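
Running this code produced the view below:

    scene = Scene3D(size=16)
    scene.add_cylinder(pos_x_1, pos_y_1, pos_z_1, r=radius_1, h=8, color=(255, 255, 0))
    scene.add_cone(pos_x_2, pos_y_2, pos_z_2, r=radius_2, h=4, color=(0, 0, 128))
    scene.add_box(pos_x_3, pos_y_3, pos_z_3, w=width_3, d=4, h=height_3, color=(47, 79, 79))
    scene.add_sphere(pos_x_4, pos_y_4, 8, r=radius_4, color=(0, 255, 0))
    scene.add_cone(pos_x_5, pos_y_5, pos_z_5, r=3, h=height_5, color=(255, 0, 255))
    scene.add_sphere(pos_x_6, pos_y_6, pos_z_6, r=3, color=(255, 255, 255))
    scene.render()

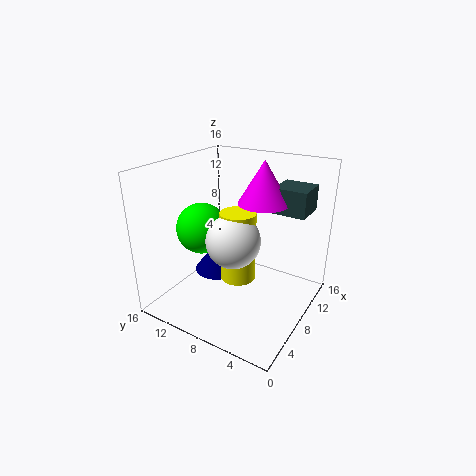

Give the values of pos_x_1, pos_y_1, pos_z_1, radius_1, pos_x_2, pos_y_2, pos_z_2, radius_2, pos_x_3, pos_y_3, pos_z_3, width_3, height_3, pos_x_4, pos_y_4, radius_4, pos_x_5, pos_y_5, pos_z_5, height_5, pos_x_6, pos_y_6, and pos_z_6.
pos_x_1 = 8; pos_y_1 = 8; pos_z_1 = 3; radius_1 = 2; pos_x_2 = 11; pos_y_2 = 13; pos_z_2 = 1; radius_2 = 3; pos_x_3 = 12; pos_y_3 = 2; pos_z_3 = 10; width_3 = 4; height_3 = 3; pos_x_4 = 8; pos_y_4 = 13; radius_4 = 3; pos_x_5 = 12; pos_y_5 = 7; pos_z_5 = 11; height_5 = 5; pos_x_6 = 7; pos_y_6 = 8; pos_z_6 = 8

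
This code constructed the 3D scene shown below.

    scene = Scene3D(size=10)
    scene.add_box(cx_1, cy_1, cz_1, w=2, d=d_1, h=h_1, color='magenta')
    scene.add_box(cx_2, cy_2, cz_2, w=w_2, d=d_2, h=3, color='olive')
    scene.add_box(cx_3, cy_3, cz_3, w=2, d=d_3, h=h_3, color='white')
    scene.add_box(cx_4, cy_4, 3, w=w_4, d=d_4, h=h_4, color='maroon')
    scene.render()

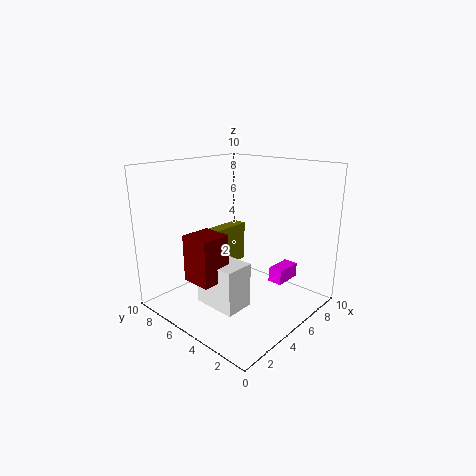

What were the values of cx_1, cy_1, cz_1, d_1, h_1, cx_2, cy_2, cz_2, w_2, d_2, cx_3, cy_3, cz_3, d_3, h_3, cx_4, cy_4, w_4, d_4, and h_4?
cx_1 = 6; cy_1 = 2; cz_1 = 2; d_1 = 1; h_1 = 1; cx_2 = 5; cy_2 = 7; cz_2 = 2; w_2 = 3; d_2 = 1; cx_3 = 2; cy_3 = 3; cz_3 = 1; d_3 = 3; h_3 = 3; cx_4 = 1; cy_4 = 4; w_4 = 2; d_4 = 2; h_4 = 3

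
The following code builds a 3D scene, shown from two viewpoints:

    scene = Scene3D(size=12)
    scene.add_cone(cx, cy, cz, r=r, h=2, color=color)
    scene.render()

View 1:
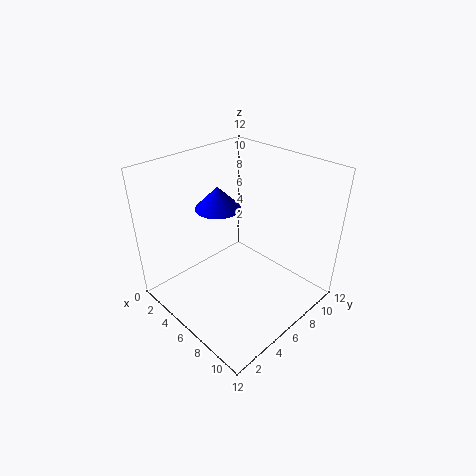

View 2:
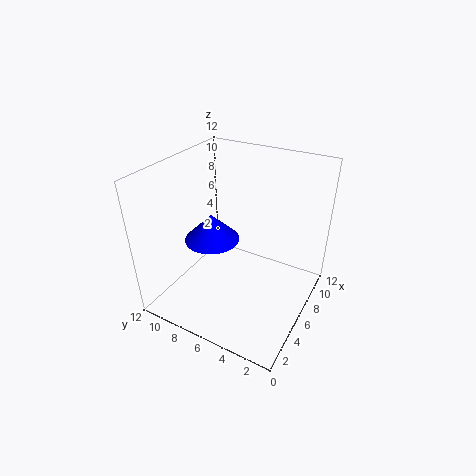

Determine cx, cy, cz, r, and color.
cx = 3, cy = 6.5, cz = 7.5, r = 2, color = 'blue'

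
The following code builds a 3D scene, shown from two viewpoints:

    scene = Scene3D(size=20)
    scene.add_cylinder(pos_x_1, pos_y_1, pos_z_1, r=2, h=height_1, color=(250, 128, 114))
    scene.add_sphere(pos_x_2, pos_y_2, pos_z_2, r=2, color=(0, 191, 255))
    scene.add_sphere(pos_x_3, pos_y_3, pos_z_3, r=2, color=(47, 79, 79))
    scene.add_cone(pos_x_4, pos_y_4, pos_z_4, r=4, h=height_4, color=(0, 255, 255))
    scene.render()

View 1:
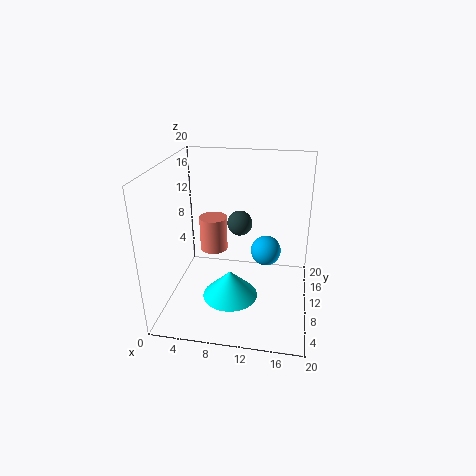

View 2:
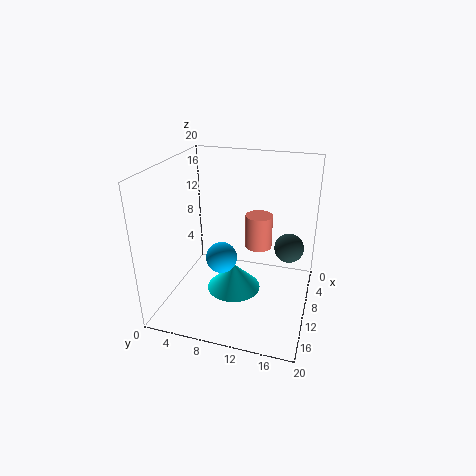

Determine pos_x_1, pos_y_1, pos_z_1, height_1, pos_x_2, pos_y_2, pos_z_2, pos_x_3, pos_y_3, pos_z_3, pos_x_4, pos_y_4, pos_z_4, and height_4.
pos_x_1 = 6
pos_y_1 = 12
pos_z_1 = 7
height_1 = 5
pos_x_2 = 14
pos_y_2 = 9
pos_z_2 = 9
pos_x_3 = 9
pos_y_3 = 17
pos_z_3 = 9
pos_x_4 = 9
pos_y_4 = 9
pos_z_4 = 1
height_4 = 4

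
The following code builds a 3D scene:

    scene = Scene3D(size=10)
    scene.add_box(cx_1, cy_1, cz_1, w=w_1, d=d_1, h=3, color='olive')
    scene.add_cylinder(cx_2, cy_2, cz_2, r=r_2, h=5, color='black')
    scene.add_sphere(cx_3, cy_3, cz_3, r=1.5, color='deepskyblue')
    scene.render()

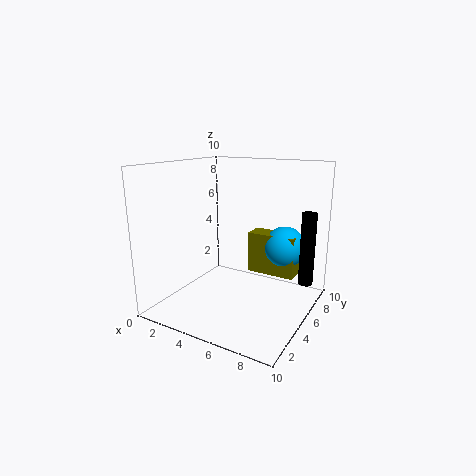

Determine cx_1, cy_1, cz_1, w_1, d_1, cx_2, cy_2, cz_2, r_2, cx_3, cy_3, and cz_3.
cx_1 = 5, cy_1 = 6.5, cz_1 = 2, w_1 = 3.5, d_1 = 1.5, cx_2 = 9.5, cy_2 = 6.5, cz_2 = 2, r_2 = 0.5, cx_3 = 7.5, cy_3 = 7.5, cz_3 = 4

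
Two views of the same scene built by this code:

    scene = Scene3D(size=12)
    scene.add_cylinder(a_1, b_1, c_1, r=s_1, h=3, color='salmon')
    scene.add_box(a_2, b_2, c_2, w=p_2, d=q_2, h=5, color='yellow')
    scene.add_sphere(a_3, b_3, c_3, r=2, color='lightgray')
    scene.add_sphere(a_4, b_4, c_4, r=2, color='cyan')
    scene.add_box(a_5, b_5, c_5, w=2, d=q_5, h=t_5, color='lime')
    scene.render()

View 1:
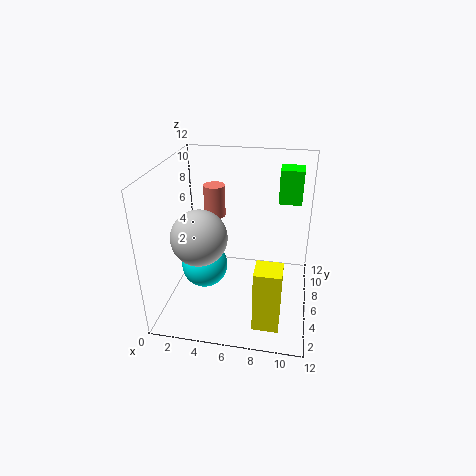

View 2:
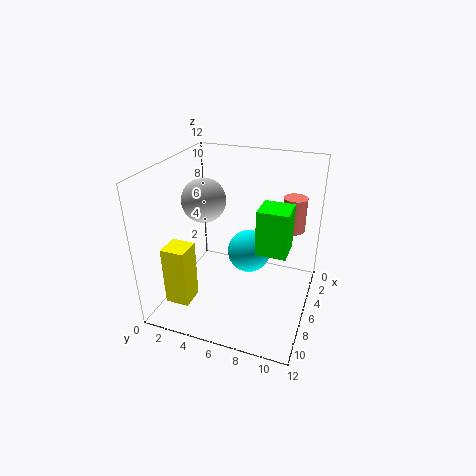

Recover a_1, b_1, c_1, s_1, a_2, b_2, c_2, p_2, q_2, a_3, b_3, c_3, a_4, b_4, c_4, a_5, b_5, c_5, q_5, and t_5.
a_1 = 3; b_1 = 10; c_1 = 6; s_1 = 1; a_2 = 8; b_2 = 1; c_2 = 1; p_2 = 2; q_2 = 2; a_3 = 4; b_3 = 2; c_3 = 8; a_4 = 3; b_4 = 6; c_4 = 3; a_5 = 9; b_5 = 9; c_5 = 8; q_5 = 2; t_5 = 3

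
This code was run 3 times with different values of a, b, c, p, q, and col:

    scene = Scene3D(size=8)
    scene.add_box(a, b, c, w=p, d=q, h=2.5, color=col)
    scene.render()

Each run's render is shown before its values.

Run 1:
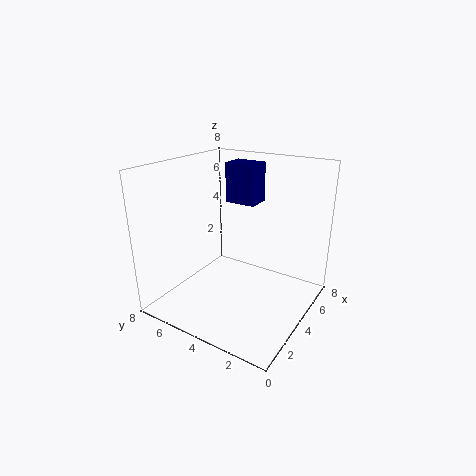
a = 6.5; b = 4.5; c = 5; p = 1.5; q = 2; col = 'navy'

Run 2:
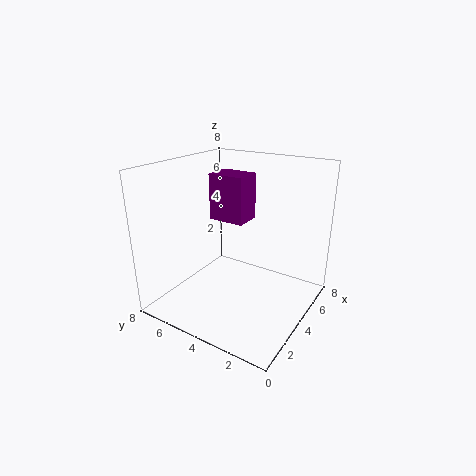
a = 3.5; b = 3.5; c = 5; p = 1.5; q = 2; col = 'purple'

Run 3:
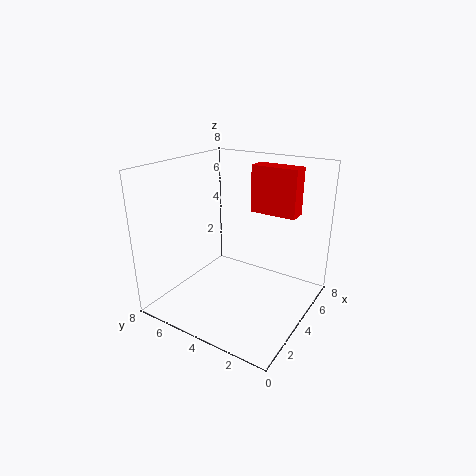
a = 4.5; b = 1; c = 5.5; p = 1; q = 2.5; col = 'red'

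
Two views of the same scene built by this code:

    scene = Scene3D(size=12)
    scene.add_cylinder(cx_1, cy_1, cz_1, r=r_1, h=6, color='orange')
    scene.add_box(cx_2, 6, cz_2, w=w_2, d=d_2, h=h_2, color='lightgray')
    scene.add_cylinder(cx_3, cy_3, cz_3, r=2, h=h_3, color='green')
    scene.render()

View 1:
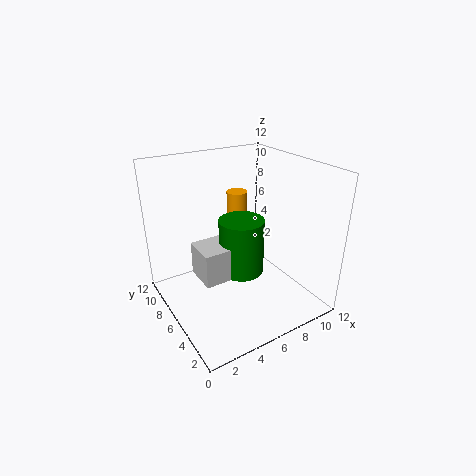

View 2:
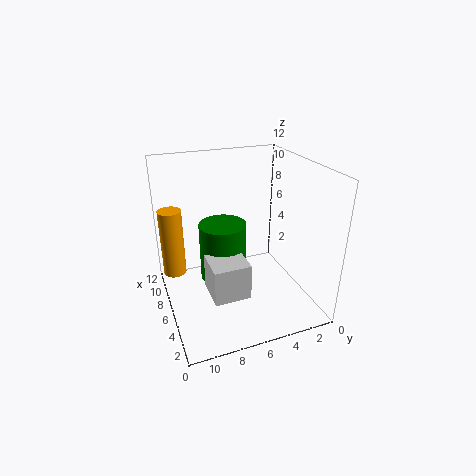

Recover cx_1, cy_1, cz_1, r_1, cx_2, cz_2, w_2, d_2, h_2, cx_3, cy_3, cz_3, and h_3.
cx_1 = 9
cy_1 = 11
cz_1 = 2
r_1 = 1
cx_2 = 3
cz_2 = 2
w_2 = 3
d_2 = 3
h_2 = 3
cx_3 = 7
cy_3 = 7
cz_3 = 2
h_3 = 5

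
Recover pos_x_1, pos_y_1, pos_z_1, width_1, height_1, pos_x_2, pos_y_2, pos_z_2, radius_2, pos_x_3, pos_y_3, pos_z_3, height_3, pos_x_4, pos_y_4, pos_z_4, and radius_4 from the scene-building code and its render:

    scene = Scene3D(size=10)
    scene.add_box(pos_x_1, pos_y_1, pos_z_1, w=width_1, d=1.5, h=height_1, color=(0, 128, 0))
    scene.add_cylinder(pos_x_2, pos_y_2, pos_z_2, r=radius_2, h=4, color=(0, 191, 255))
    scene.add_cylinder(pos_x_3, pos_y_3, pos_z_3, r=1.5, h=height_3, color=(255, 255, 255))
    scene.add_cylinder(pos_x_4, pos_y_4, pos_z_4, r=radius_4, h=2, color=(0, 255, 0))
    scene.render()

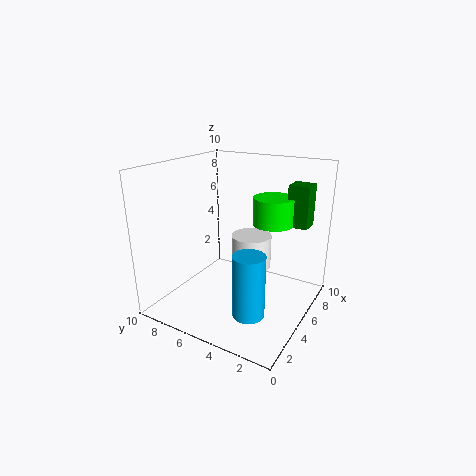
pos_x_1 = 7.5
pos_y_1 = 1
pos_z_1 = 5.5
width_1 = 1.5
height_1 = 3
pos_x_2 = 2
pos_y_2 = 2.5
pos_z_2 = 1.5
radius_2 = 1
pos_x_3 = 7
pos_y_3 = 5
pos_z_3 = 2
height_3 = 2.5
pos_x_4 = 7.5
pos_y_4 = 3.5
pos_z_4 = 5.5
radius_4 = 1.5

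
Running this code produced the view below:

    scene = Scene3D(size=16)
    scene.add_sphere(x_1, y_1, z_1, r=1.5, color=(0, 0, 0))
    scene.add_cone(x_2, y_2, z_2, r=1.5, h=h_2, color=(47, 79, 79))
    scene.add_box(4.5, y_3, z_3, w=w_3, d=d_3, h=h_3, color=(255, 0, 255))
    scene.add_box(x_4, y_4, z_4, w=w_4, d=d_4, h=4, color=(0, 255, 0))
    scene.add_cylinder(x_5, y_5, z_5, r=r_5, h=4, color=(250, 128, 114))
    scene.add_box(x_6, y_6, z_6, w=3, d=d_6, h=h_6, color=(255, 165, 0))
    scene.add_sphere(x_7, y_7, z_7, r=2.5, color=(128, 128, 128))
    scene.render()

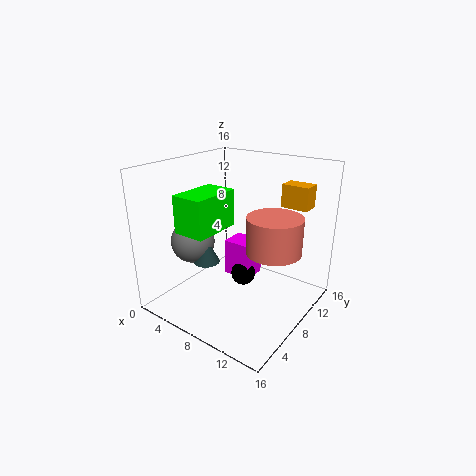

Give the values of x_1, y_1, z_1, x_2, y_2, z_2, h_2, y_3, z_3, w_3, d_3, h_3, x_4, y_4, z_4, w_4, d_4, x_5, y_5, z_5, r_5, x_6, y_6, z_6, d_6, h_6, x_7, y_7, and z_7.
x_1 = 7; y_1 = 10.5; z_1 = 2; x_2 = 5; y_2 = 6; z_2 = 5; h_2 = 3; y_3 = 10; z_3 = 1.5; w_3 = 3.5; d_3 = 3; h_3 = 4.5; x_4 = 4; y_4 = 2.5; z_4 = 9.5; w_4 = 3.5; d_4 = 5.5; x_5 = 12; y_5 = 9; z_5 = 7; r_5 = 3; x_6 = 11.5; y_6 = 11; z_6 = 11.5; d_6 = 2; h_6 = 2.5; x_7 = 3; y_7 = 6; z_7 = 7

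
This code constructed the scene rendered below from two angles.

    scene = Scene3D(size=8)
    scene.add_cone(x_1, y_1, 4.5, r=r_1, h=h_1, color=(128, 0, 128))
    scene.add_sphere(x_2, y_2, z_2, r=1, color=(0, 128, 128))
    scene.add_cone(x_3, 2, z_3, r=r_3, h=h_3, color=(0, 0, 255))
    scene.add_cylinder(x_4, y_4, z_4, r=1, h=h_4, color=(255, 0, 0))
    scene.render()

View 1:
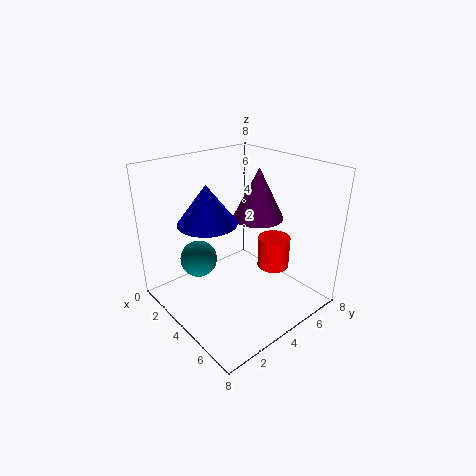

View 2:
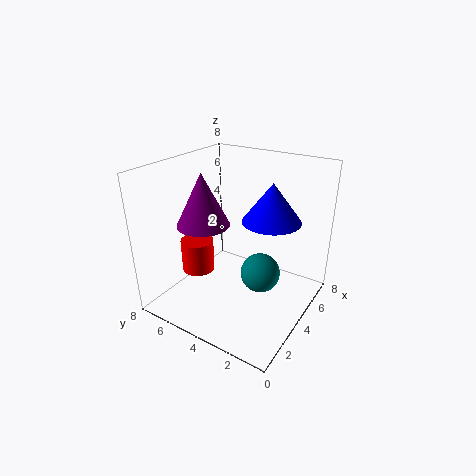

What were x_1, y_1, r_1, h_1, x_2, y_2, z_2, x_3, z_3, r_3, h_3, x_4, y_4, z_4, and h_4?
x_1 = 3.5
y_1 = 6
r_1 = 1.5
h_1 = 3
x_2 = 3
y_2 = 2
z_2 = 3
x_3 = 4
z_3 = 5.5
r_3 = 1.5
h_3 = 2
x_4 = 4
y_4 = 7
z_4 = 1
h_4 = 2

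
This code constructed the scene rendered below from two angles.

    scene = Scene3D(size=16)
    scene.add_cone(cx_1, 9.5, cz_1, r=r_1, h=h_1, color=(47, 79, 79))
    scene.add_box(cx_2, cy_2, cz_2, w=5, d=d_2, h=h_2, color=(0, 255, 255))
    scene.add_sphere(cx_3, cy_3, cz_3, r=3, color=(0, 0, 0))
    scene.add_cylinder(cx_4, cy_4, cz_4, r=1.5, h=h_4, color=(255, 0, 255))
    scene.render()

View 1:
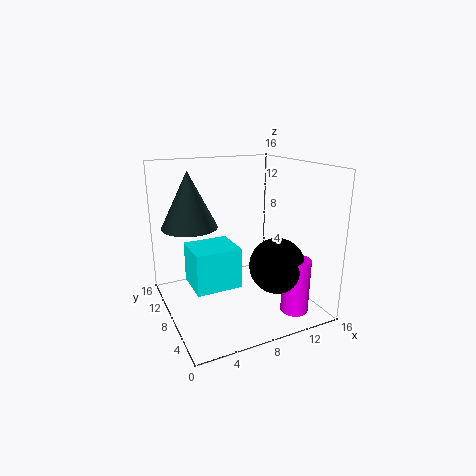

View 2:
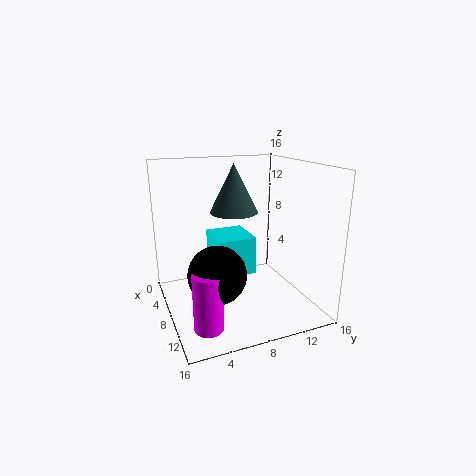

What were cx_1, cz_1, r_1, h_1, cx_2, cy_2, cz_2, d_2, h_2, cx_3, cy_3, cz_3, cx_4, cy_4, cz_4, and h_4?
cx_1 = 3
cz_1 = 9.5
r_1 = 3
h_1 = 6
cx_2 = 2.5
cy_2 = 6
cz_2 = 3
d_2 = 4.5
h_2 = 4.5
cx_3 = 11
cy_3 = 4.5
cz_3 = 5.5
cx_4 = 12.5
cy_4 = 3
cz_4 = 0.5
h_4 = 6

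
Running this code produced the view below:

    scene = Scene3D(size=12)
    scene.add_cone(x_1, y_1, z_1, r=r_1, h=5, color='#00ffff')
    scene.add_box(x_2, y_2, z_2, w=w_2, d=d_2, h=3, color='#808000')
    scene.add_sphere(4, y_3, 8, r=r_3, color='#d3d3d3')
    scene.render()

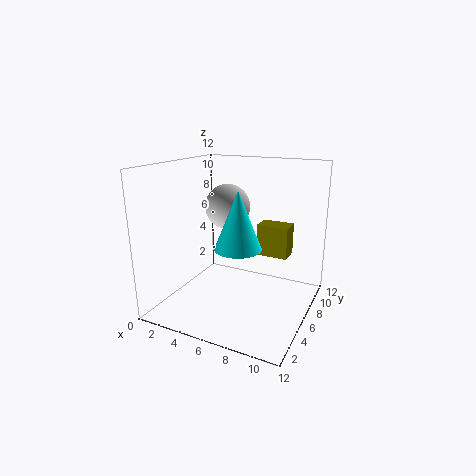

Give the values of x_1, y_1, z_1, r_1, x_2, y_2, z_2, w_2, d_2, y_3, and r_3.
x_1 = 6; y_1 = 6; z_1 = 5; r_1 = 2; x_2 = 6; y_2 = 10; z_2 = 3; w_2 = 3; d_2 = 2; y_3 = 8; r_3 = 2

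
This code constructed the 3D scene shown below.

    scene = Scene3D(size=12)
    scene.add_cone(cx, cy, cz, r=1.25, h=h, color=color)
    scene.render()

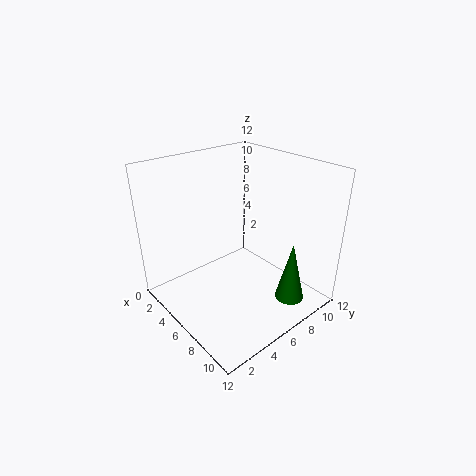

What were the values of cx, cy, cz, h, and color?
cx = 9.5
cy = 9
cz = 0.5
h = 5.25
color = 'green'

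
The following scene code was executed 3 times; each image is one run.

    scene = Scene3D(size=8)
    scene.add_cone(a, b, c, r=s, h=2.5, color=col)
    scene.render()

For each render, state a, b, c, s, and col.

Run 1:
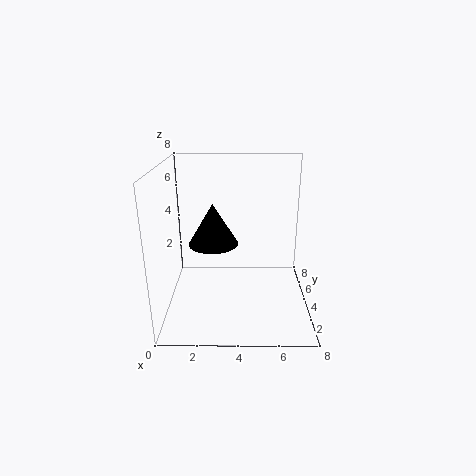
a = 2.5, b = 5.5, c = 3, s = 1.5, col = 'black'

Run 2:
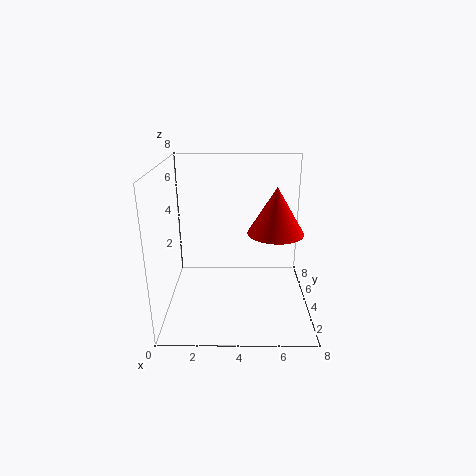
a = 6, b = 3.5, c = 4.5, s = 1.5, col = 'red'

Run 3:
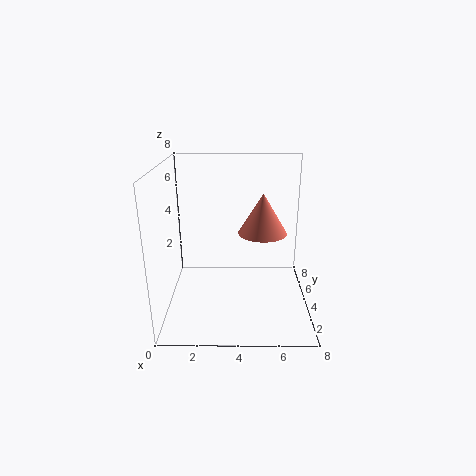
a = 5.5, b = 6, c = 3.5, s = 1.5, col = 'salmon'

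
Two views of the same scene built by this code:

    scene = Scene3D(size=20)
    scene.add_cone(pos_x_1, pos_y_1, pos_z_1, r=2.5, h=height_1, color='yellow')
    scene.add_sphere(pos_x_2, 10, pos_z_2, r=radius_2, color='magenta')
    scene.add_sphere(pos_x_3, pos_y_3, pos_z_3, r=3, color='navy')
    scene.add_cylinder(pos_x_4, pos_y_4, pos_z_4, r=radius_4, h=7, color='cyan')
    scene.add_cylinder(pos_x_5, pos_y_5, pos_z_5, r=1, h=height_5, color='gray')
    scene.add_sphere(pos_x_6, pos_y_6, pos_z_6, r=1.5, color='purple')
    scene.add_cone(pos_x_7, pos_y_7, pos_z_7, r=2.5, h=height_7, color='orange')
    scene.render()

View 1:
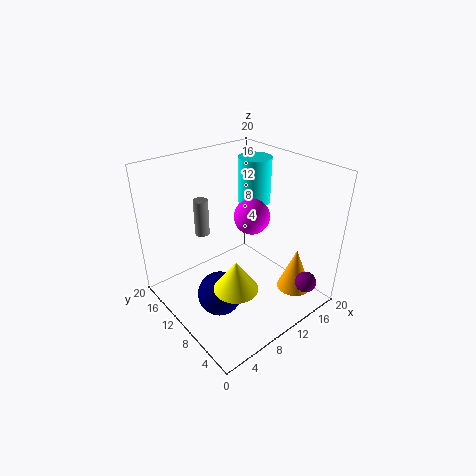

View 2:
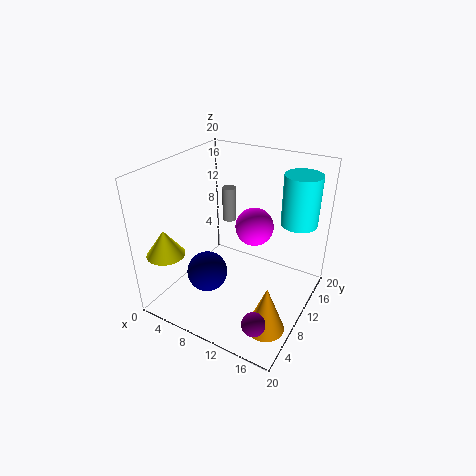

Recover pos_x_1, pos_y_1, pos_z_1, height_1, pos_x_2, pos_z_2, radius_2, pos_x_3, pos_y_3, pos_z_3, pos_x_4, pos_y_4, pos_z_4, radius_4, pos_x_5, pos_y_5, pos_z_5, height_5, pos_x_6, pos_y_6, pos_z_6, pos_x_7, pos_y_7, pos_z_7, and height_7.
pos_x_1 = 3.5; pos_y_1 = 2.5; pos_z_1 = 9.5; height_1 = 3.5; pos_x_2 = 12.5; pos_z_2 = 12.5; radius_2 = 2.5; pos_x_3 = 5.5; pos_y_3 = 8.5; pos_z_3 = 3.5; pos_x_4 = 17; pos_y_4 = 14.5; pos_z_4 = 12; radius_4 = 2.5; pos_x_5 = 6.5; pos_y_5 = 13.5; pos_z_5 = 10.5; height_5 = 5; pos_x_6 = 16.5; pos_y_6 = 2.5; pos_z_6 = 3.5; pos_x_7 = 17; pos_y_7 = 5; pos_z_7 = 1; height_7 = 6.5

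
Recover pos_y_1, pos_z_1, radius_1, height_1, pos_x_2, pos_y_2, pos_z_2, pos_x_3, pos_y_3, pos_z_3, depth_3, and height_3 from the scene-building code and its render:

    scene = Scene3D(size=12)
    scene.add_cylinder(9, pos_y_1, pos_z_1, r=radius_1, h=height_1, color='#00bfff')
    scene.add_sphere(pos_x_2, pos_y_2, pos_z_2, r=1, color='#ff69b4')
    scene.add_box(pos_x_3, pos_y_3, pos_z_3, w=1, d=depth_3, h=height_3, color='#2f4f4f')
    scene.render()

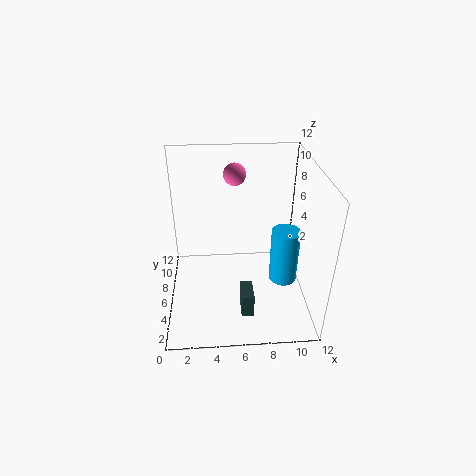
pos_y_1 = 2
pos_z_1 = 5
radius_1 = 1
height_1 = 4
pos_x_2 = 6
pos_y_2 = 10
pos_z_2 = 10
pos_x_3 = 6
pos_y_3 = 2
pos_z_3 = 1
depth_3 = 2
height_3 = 2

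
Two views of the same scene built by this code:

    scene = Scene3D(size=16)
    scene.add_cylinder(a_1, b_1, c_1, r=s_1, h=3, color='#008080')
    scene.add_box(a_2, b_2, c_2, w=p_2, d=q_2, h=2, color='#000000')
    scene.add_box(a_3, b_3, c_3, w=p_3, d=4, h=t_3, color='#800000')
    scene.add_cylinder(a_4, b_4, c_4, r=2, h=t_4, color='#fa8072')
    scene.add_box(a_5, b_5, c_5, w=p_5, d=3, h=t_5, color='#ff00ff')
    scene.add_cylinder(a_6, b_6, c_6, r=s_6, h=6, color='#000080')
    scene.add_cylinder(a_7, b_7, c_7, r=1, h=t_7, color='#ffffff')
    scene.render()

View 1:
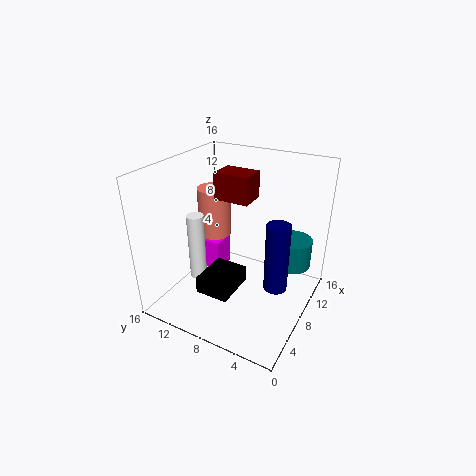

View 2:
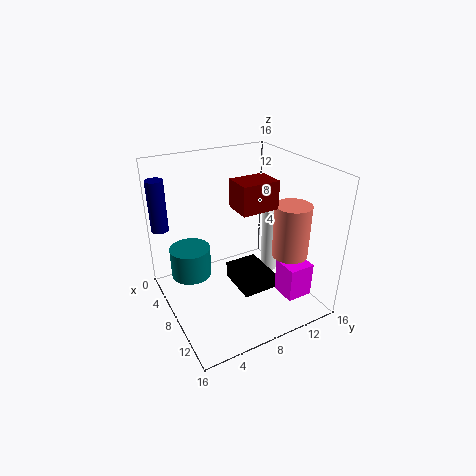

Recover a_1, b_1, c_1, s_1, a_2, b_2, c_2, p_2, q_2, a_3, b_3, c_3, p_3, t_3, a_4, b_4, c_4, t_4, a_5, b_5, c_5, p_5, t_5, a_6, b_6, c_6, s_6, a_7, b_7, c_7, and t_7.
a_1 = 9
b_1 = 2
c_1 = 6
s_1 = 2
a_2 = 5
b_2 = 8
c_2 = 1
p_2 = 5
q_2 = 4
a_3 = 8
b_3 = 7
c_3 = 12
p_3 = 3
t_3 = 3
a_4 = 11
b_4 = 13
c_4 = 6
t_4 = 6
a_5 = 10
b_5 = 12
c_5 = 1
p_5 = 3
t_5 = 4
a_6 = 2
b_6 = 1
c_6 = 8
s_6 = 1
a_7 = 7
b_7 = 13
c_7 = 2
t_7 = 8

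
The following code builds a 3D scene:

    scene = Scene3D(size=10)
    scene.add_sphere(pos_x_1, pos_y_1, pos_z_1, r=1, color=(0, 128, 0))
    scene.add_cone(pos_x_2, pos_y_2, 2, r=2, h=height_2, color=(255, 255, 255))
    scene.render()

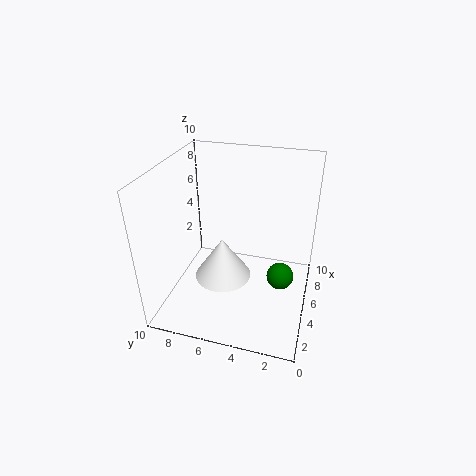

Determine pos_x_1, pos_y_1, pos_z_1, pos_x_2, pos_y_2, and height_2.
pos_x_1 = 6
pos_y_1 = 2
pos_z_1 = 1.5
pos_x_2 = 4.5
pos_y_2 = 6
height_2 = 3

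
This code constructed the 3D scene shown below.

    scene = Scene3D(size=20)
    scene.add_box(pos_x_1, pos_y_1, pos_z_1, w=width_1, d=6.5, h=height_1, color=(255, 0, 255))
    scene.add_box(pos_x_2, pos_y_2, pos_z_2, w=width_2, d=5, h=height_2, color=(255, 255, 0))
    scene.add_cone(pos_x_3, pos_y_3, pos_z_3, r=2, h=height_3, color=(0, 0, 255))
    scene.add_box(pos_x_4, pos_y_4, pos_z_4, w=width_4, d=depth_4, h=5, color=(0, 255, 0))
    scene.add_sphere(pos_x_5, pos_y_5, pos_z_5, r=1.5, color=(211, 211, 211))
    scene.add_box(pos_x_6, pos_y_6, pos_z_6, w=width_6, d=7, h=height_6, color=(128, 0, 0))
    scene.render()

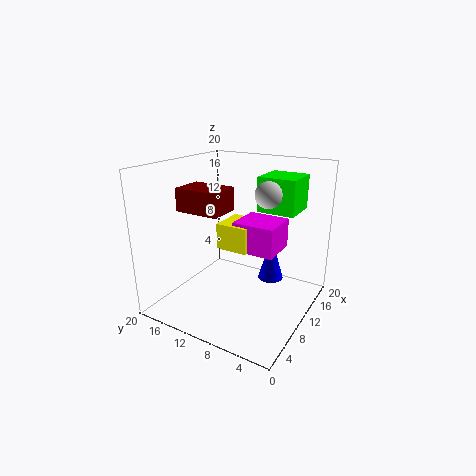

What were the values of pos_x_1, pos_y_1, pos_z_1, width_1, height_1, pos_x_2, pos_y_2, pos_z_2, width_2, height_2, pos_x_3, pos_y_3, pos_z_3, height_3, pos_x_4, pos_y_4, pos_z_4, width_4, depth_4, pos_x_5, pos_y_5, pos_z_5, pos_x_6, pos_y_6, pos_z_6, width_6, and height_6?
pos_x_1 = 12.5; pos_y_1 = 6; pos_z_1 = 6.5; width_1 = 6; height_1 = 4.5; pos_x_2 = 12; pos_y_2 = 10; pos_z_2 = 6.5; width_2 = 5.5; height_2 = 4; pos_x_3 = 17; pos_y_3 = 8; pos_z_3 = 1; height_3 = 7; pos_x_4 = 13.5; pos_y_4 = 3.5; pos_z_4 = 13; width_4 = 5.5; depth_4 = 5.5; pos_x_5 = 5.5; pos_y_5 = 3.5; pos_z_5 = 18; pos_x_6 = 9; pos_y_6 = 13; pos_z_6 = 12.5; width_6 = 5; height_6 = 3.5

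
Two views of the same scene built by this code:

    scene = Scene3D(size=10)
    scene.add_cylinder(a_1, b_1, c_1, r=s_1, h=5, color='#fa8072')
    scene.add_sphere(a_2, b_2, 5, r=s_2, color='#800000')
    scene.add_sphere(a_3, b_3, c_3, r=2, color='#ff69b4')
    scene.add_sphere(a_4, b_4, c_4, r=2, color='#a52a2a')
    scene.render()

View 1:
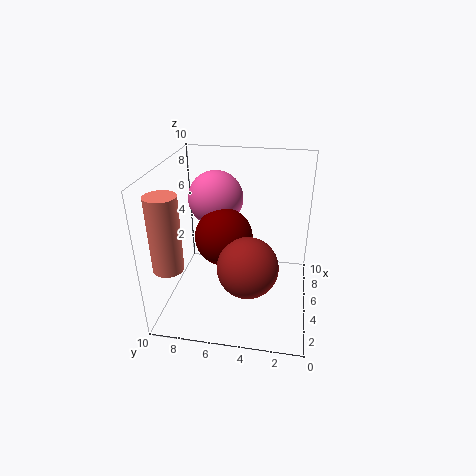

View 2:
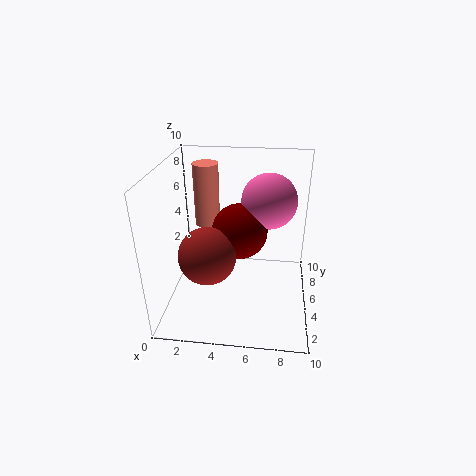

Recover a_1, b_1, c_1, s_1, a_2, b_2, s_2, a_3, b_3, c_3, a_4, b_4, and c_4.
a_1 = 2, b_1 = 9, c_1 = 4, s_1 = 1, a_2 = 5, b_2 = 6, s_2 = 2, a_3 = 7, b_3 = 7, c_3 = 7, a_4 = 3, b_4 = 4, c_4 = 4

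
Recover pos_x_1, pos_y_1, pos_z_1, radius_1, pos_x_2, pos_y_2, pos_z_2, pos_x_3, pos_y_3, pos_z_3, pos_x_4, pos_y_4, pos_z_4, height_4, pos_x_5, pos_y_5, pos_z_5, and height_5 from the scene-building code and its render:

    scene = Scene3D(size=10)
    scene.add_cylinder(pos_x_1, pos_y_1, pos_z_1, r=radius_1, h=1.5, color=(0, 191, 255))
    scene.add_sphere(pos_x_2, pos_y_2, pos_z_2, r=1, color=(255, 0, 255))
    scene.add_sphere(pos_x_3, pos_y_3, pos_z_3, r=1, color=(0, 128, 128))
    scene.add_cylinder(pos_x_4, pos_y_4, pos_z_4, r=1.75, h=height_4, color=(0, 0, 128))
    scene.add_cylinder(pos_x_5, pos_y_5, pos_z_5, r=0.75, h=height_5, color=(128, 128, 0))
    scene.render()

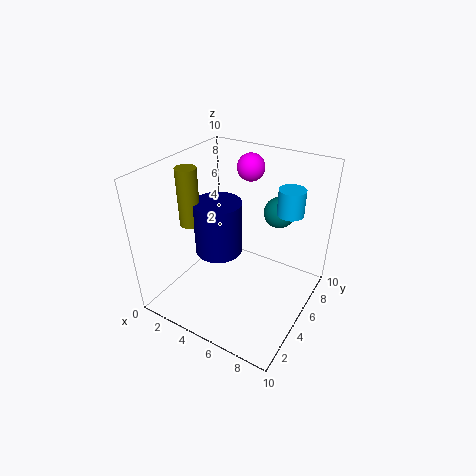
pos_x_1 = 9, pos_y_1 = 4, pos_z_1 = 8.5, radius_1 = 0.75, pos_x_2 = 4.25, pos_y_2 = 8, pos_z_2 = 9, pos_x_3 = 7.5, pos_y_3 = 6, pos_z_3 = 7.25, pos_x_4 = 3, pos_y_4 = 5.5, pos_z_4 = 3, height_4 = 4, pos_x_5 = 1.25, pos_y_5 = 4.5, pos_z_5 = 5.25, height_5 = 4.25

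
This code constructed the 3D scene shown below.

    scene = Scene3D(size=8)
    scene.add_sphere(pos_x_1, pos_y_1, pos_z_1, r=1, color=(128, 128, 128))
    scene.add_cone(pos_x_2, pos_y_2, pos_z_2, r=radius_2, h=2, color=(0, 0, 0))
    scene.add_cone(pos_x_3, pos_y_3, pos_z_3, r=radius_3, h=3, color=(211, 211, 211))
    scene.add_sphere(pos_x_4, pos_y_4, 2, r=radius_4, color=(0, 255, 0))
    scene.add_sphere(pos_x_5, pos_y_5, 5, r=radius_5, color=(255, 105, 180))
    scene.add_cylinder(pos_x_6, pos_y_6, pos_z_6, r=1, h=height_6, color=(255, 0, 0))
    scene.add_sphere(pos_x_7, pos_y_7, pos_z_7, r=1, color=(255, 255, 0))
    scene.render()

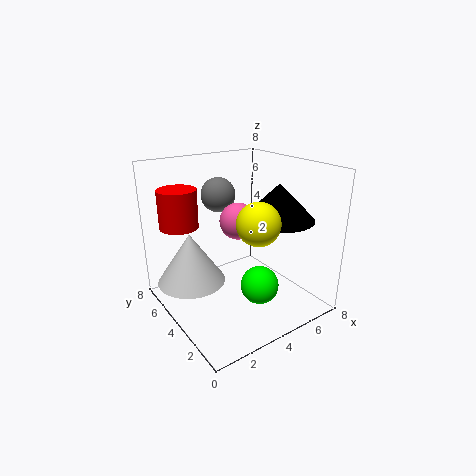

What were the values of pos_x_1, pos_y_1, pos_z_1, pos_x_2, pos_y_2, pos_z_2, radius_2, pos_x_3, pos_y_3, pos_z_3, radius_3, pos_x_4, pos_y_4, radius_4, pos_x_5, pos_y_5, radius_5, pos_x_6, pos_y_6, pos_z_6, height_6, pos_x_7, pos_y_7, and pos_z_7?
pos_x_1 = 4; pos_y_1 = 6; pos_z_1 = 6; pos_x_2 = 6; pos_y_2 = 3; pos_z_2 = 5; radius_2 = 2; pos_x_3 = 2; pos_y_3 = 6; pos_z_3 = 1; radius_3 = 2; pos_x_4 = 4; pos_y_4 = 2; radius_4 = 1; pos_x_5 = 4; pos_y_5 = 4; radius_5 = 1; pos_x_6 = 1; pos_y_6 = 5; pos_z_6 = 5; height_6 = 2; pos_x_7 = 3; pos_y_7 = 1; pos_z_7 = 6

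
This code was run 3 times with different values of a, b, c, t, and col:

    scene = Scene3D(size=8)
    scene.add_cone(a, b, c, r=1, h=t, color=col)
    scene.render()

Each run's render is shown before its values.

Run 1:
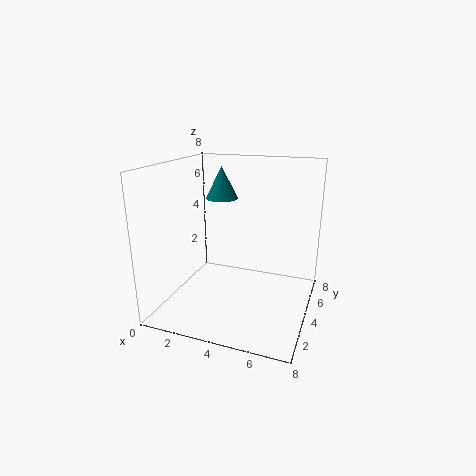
a = 2, b = 6.5, c = 5.5, t = 2, col = 'teal'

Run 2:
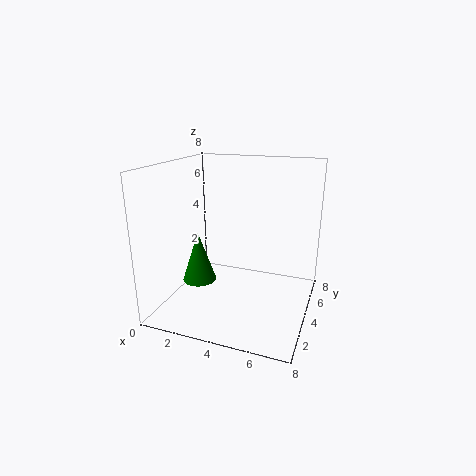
a = 1.5, b = 4, c = 1, t = 3, col = 'green'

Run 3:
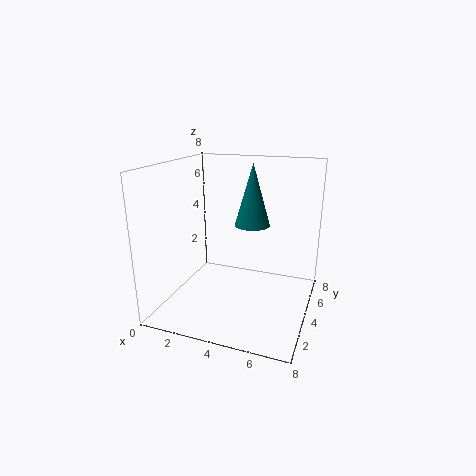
a = 4.5, b = 5, c = 4.5, t = 3.5, col = 'teal'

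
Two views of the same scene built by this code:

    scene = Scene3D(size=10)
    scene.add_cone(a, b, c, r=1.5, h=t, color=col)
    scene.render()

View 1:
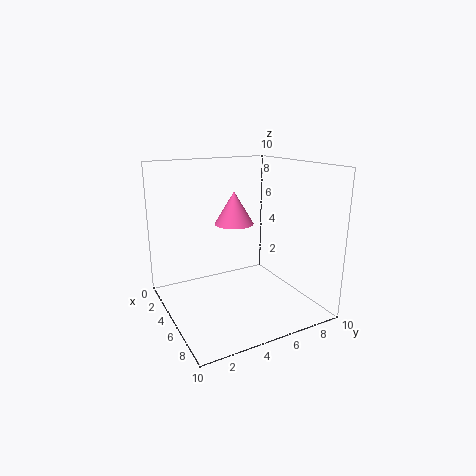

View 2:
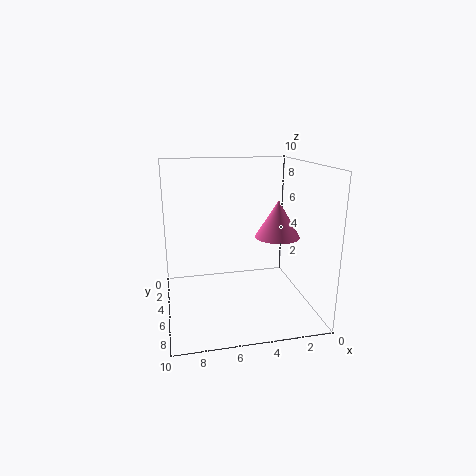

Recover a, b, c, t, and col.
a = 2.5; b = 6; c = 5.25; t = 2.5; col = 'hotpink'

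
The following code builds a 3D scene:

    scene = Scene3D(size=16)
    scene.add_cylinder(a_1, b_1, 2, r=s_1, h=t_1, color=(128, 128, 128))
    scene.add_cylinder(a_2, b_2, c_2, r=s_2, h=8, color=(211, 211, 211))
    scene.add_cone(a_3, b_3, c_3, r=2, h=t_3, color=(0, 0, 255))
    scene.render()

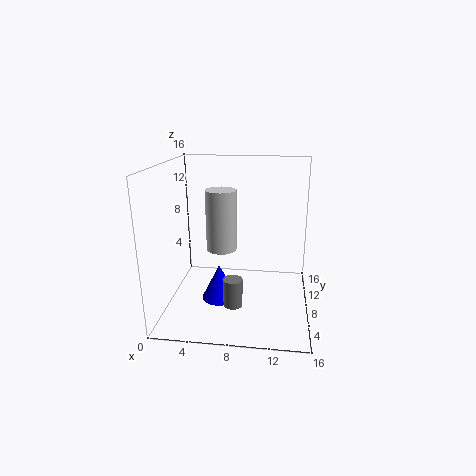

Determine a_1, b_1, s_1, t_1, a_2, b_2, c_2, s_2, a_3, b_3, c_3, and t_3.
a_1 = 8, b_1 = 4, s_1 = 1, t_1 = 3, a_2 = 5, b_2 = 14, c_2 = 4, s_2 = 2, a_3 = 6, b_3 = 7, c_3 = 1, t_3 = 4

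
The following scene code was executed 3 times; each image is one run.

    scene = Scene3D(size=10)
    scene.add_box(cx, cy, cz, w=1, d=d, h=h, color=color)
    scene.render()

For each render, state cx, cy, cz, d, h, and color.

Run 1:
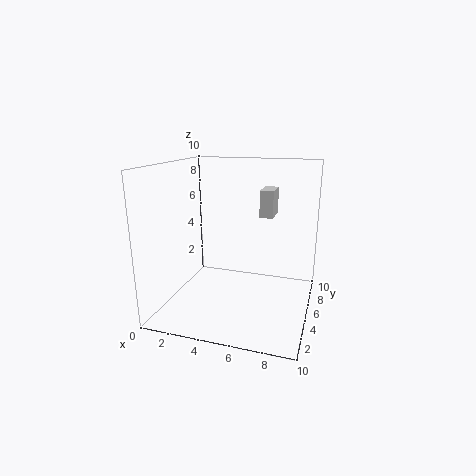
cx = 6
cy = 7
cz = 6
d = 2
h = 2
color = 'lightgray'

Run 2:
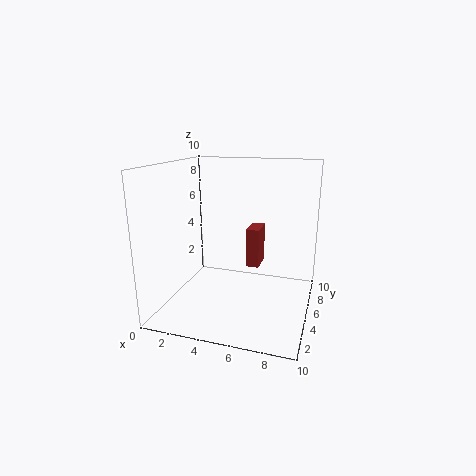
cx = 5
cy = 7
cz = 2
d = 2
h = 3
color = 'brown'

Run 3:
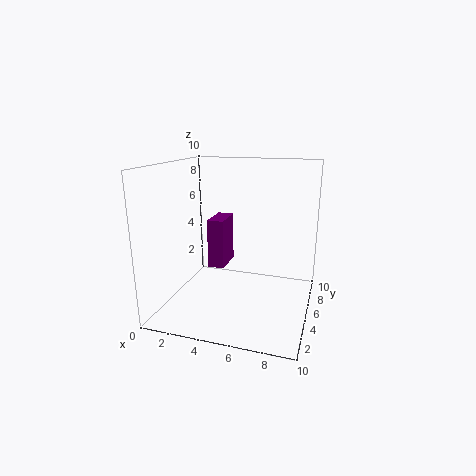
cx = 4
cy = 2
cz = 4
d = 2
h = 3
color = 'purple'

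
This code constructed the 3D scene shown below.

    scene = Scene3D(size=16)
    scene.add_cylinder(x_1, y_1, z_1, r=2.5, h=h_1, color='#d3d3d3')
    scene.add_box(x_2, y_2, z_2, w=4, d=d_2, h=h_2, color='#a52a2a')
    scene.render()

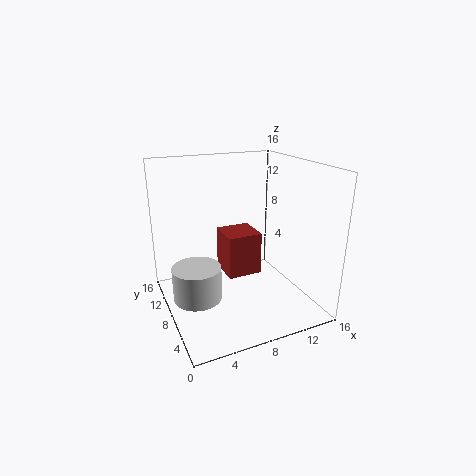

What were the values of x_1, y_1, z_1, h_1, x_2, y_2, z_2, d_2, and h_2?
x_1 = 2.5
y_1 = 6
z_1 = 3
h_1 = 3.5
x_2 = 7
y_2 = 8
z_2 = 3
d_2 = 4
h_2 = 5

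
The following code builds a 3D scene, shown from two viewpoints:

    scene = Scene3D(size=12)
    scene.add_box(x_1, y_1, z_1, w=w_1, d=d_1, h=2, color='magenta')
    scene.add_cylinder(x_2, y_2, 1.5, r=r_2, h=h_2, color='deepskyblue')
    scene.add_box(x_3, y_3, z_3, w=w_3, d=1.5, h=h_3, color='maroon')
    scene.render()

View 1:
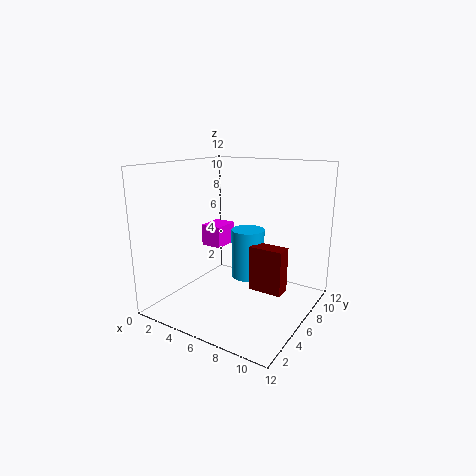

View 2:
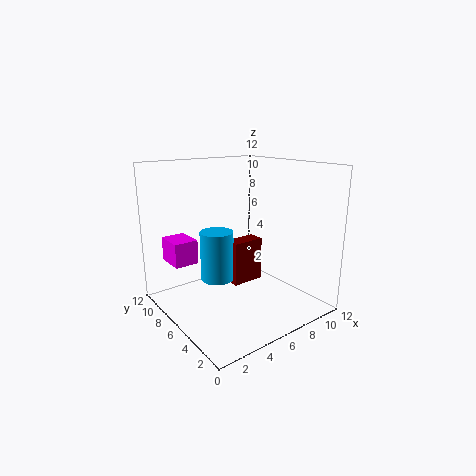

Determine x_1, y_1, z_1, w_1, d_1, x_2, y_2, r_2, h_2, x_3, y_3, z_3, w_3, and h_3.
x_1 = 1
y_1 = 7.5
z_1 = 4
w_1 = 2
d_1 = 2.5
x_2 = 5.5
y_2 = 8.5
r_2 = 1.5
h_2 = 4.5
x_3 = 6.5
y_3 = 7
z_3 = 1
w_3 = 3
h_3 = 4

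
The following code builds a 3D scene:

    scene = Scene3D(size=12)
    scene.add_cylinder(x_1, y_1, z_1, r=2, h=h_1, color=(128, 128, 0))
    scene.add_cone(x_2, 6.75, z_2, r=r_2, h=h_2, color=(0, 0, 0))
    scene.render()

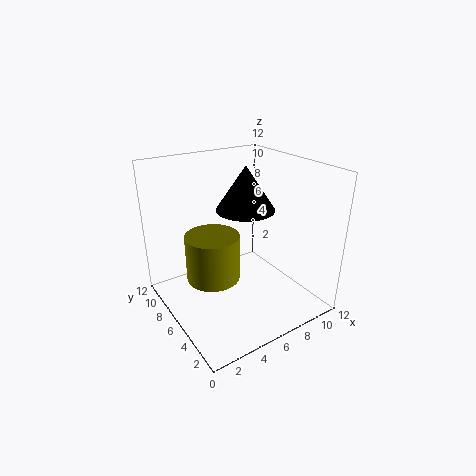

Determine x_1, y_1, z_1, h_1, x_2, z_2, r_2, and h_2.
x_1 = 2.75, y_1 = 4.5, z_1 = 4.25, h_1 = 3.5, x_2 = 7.25, z_2 = 8, r_2 = 2.5, h_2 = 3.75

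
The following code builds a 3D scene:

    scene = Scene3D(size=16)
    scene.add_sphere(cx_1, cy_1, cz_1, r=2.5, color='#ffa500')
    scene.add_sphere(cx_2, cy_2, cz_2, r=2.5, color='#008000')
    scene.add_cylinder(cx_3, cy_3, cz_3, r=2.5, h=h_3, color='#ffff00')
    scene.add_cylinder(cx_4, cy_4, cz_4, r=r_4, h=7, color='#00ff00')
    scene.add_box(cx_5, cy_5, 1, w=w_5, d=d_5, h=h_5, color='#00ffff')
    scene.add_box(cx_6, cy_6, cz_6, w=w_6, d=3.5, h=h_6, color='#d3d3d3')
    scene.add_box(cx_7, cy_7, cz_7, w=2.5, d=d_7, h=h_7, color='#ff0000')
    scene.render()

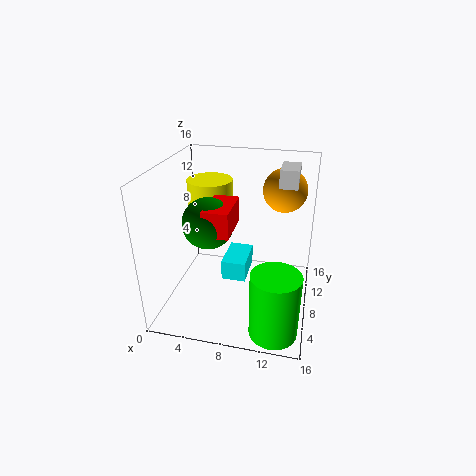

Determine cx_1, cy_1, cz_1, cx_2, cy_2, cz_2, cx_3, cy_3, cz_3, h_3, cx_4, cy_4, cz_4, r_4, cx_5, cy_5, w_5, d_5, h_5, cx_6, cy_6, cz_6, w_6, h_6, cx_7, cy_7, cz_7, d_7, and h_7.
cx_1 = 12.5; cy_1 = 12; cz_1 = 12.5; cx_2 = 6; cy_2 = 4; cz_2 = 11.5; cx_3 = 4.5; cy_3 = 9.5; cz_3 = 10; h_3 = 4; cx_4 = 13; cy_4 = 2.5; cz_4 = 0.5; r_4 = 2.5; cx_5 = 5.5; cy_5 = 9.5; w_5 = 3; d_5 = 5; h_5 = 2.5; cx_6 = 12; cy_6 = 9.5; cz_6 = 13.5; w_6 = 2; h_6 = 2; cx_7 = 6; cy_7 = 2; cz_7 = 11; d_7 = 4.5; h_7 = 2.5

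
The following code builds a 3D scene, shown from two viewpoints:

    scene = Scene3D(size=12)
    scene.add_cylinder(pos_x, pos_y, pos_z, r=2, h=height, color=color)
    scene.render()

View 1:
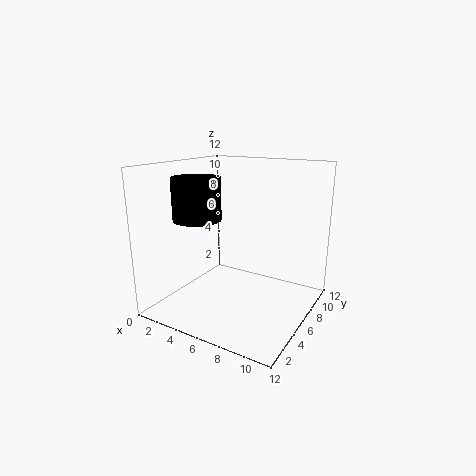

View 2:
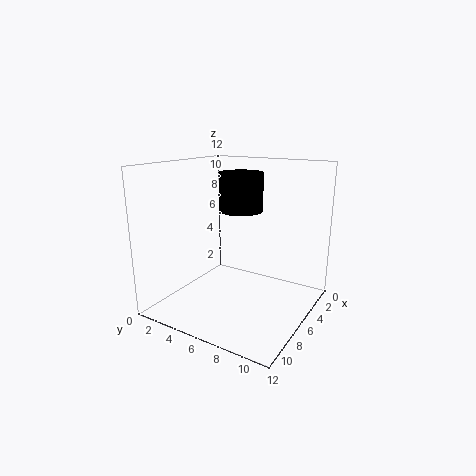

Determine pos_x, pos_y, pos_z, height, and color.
pos_x = 3, pos_y = 4.5, pos_z = 7.5, height = 3.5, color = 'black'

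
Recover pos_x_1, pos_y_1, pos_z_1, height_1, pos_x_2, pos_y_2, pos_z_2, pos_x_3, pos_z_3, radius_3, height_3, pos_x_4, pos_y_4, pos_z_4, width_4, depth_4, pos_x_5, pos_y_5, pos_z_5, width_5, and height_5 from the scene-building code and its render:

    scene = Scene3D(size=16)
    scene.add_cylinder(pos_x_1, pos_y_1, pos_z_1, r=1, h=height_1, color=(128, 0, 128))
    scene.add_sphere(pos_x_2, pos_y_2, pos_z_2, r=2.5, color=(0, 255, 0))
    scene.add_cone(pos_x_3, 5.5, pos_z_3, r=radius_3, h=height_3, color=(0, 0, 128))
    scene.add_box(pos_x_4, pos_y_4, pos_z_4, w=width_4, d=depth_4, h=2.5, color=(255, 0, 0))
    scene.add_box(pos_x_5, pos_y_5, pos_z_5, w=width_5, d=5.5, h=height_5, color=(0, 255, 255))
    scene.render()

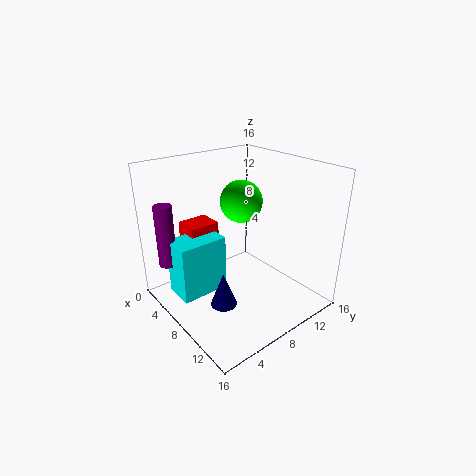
pos_x_1 = 3.5
pos_y_1 = 1.5
pos_z_1 = 5
height_1 = 7
pos_x_2 = 5.5
pos_y_2 = 10.5
pos_z_2 = 11
pos_x_3 = 8.5
pos_z_3 = 0.5
radius_3 = 1.5
height_3 = 4
pos_x_4 = 2
pos_y_4 = 4
pos_z_4 = 6.5
width_4 = 3
depth_4 = 3.5
pos_x_5 = 3.5
pos_y_5 = 1.5
pos_z_5 = 1.5
width_5 = 3.5
height_5 = 6.5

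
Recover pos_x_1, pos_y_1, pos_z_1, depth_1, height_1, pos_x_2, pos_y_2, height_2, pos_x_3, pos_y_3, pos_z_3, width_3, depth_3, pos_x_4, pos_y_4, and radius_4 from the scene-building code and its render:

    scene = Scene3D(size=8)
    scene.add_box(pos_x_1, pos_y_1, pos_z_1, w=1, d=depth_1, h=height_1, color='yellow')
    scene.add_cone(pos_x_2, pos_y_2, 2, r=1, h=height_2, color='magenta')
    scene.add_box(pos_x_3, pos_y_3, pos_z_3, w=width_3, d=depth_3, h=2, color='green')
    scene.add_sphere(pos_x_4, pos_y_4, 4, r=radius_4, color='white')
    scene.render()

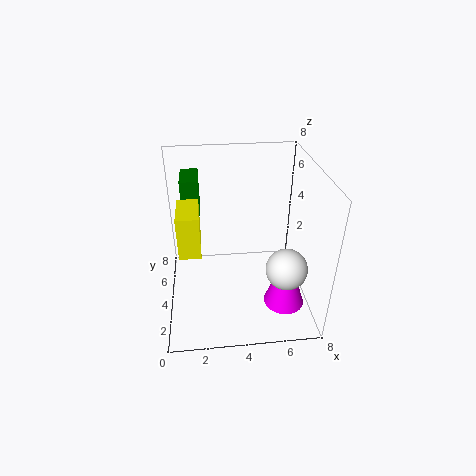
pos_x_1 = 1; pos_y_1 = 1; pos_z_1 = 5; depth_1 = 2; height_1 = 2; pos_x_2 = 6; pos_y_2 = 1; height_2 = 3; pos_x_3 = 1; pos_y_3 = 5; pos_z_3 = 5; width_3 = 1; depth_3 = 2; pos_x_4 = 6; pos_y_4 = 1; radius_4 = 1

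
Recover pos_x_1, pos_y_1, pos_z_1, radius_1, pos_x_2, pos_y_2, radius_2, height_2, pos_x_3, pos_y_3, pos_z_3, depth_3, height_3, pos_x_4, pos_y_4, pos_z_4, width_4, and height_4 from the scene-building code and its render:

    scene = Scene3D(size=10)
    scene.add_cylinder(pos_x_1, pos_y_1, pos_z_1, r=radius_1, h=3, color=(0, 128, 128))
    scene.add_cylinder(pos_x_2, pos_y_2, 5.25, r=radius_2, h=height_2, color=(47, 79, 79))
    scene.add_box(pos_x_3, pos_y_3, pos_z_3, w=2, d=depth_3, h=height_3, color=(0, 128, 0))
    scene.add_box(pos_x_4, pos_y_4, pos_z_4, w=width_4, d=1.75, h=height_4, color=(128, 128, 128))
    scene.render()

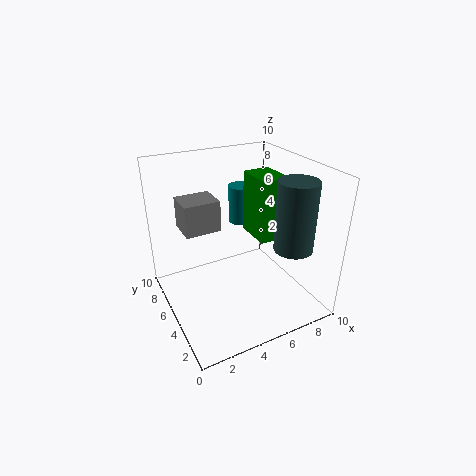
pos_x_1 = 7.25, pos_y_1 = 8.75, pos_z_1 = 4.25, radius_1 = 1, pos_x_2 = 7.25, pos_y_2 = 1.75, radius_2 = 1.25, height_2 = 4.5, pos_x_3 = 6.5, pos_y_3 = 4.25, pos_z_3 = 4.5, depth_3 = 2.75, height_3 = 4.5, pos_x_4 = 0.5, pos_y_4 = 2.25, pos_z_4 = 7.5, width_4 = 2, height_4 = 1.75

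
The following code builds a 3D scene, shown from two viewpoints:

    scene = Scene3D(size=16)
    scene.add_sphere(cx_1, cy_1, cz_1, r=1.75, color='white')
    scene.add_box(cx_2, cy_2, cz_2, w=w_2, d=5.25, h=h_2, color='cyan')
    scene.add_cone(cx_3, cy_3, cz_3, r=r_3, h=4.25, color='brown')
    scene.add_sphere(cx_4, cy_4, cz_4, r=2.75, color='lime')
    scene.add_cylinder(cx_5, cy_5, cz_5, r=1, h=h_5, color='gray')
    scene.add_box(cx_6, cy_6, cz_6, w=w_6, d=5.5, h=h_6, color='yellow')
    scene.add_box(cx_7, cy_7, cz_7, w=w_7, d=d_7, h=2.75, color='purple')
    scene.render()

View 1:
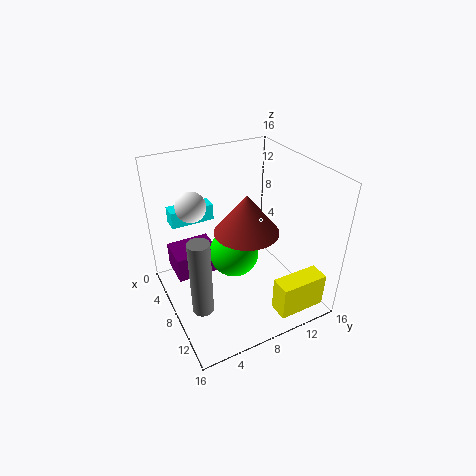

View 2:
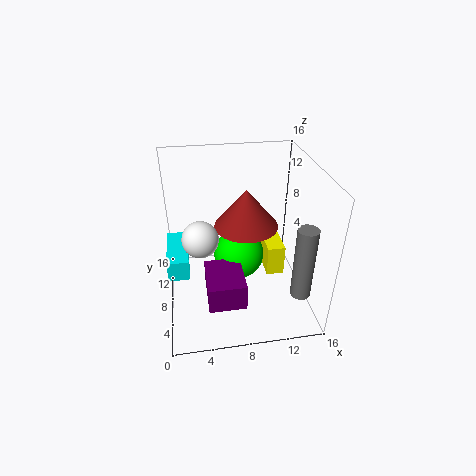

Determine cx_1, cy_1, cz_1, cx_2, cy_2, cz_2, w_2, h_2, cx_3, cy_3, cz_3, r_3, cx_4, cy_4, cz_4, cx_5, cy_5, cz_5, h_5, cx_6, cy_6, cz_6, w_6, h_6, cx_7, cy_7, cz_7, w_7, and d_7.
cx_1 = 3.75
cy_1 = 4.25
cz_1 = 10.75
cx_2 = 0.5
cy_2 = 2.25
cz_2 = 7.75
w_2 = 2
h_2 = 2
cx_3 = 9
cy_3 = 8.5
cz_3 = 9.25
r_3 = 3.5
cx_4 = 8
cy_4 = 7.5
cz_4 = 6.25
cx_5 = 13.25
cy_5 = 1.5
cz_5 = 5
h_5 = 7.5
cx_6 = 12.25
cy_6 = 10.25
cz_6 = 0.25
w_6 = 2.25
h_6 = 4
cx_7 = 4
cy_7 = 1
cz_7 = 4.25
w_7 = 3.75
d_7 = 4.75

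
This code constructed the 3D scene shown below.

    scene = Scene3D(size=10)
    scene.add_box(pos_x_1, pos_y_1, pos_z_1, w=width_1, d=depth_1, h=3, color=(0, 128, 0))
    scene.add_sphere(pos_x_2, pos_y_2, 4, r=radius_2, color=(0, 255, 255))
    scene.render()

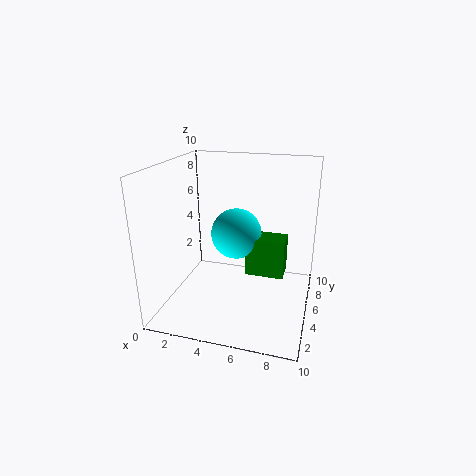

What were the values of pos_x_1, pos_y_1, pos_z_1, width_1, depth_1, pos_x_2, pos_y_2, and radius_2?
pos_x_1 = 5, pos_y_1 = 7, pos_z_1 = 1, width_1 = 3, depth_1 = 2, pos_x_2 = 4, pos_y_2 = 8, radius_2 = 2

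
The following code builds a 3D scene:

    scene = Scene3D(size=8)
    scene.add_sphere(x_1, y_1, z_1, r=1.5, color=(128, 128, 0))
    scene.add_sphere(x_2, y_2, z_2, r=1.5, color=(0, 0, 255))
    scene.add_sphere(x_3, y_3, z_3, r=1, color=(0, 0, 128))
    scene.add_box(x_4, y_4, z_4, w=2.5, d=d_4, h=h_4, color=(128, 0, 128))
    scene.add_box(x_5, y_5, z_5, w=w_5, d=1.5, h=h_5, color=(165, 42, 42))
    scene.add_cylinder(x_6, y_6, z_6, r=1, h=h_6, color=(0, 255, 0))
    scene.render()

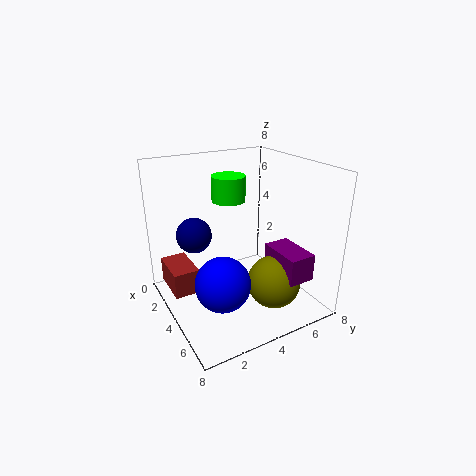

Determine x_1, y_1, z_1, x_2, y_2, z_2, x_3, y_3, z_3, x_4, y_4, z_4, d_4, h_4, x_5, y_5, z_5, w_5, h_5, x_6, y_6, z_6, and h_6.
x_1 = 5.5
y_1 = 5.5
z_1 = 1.5
x_2 = 5
y_2 = 2.5
z_2 = 2
x_3 = 2.5
y_3 = 2
z_3 = 4
x_4 = 4.5
y_4 = 5.5
z_4 = 2
d_4 = 1.5
h_4 = 1.5
x_5 = 0.5
y_5 = 0.5
z_5 = 0.5
w_5 = 2.5
h_5 = 1.5
x_6 = 2
y_6 = 4.5
z_6 = 5.5
h_6 = 1.5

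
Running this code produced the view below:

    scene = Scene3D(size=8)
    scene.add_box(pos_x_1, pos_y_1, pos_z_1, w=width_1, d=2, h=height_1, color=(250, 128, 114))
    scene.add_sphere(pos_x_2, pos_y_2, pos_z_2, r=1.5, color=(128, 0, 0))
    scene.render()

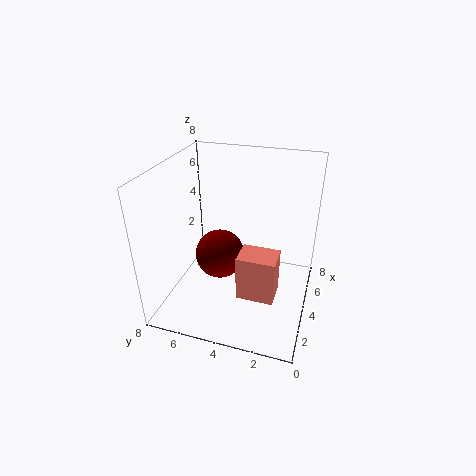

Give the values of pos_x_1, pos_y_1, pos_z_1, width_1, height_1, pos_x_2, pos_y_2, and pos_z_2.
pos_x_1 = 2
pos_y_1 = 1.5
pos_z_1 = 1.5
width_1 = 1.5
height_1 = 2.5
pos_x_2 = 5
pos_y_2 = 5.5
pos_z_2 = 2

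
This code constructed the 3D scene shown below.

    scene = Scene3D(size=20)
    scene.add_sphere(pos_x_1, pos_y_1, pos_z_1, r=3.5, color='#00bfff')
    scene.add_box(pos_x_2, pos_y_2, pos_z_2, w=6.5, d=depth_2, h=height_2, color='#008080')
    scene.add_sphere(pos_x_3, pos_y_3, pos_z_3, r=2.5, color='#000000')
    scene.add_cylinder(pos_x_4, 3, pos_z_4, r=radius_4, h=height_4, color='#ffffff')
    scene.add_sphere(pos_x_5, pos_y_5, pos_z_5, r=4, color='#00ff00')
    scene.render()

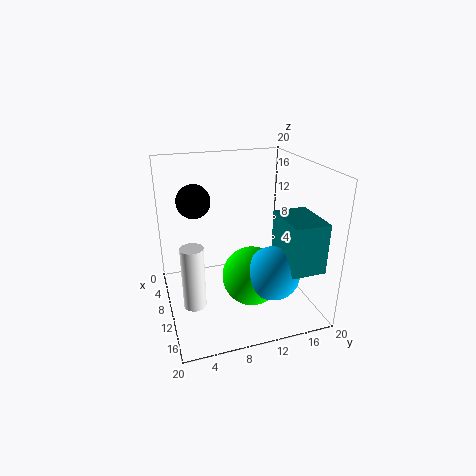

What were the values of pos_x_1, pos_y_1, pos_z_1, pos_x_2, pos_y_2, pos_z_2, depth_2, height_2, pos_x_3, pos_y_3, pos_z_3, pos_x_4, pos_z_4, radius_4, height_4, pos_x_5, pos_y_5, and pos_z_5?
pos_x_1 = 15.5
pos_y_1 = 13
pos_z_1 = 7
pos_x_2 = 12.5
pos_y_2 = 14
pos_z_2 = 8
depth_2 = 4.5
height_2 = 6.5
pos_x_3 = 4.5
pos_y_3 = 5
pos_z_3 = 14
pos_x_4 = 13
pos_z_4 = 2.5
radius_4 = 1.5
height_4 = 8.5
pos_x_5 = 13
pos_y_5 = 11
pos_z_5 = 5.5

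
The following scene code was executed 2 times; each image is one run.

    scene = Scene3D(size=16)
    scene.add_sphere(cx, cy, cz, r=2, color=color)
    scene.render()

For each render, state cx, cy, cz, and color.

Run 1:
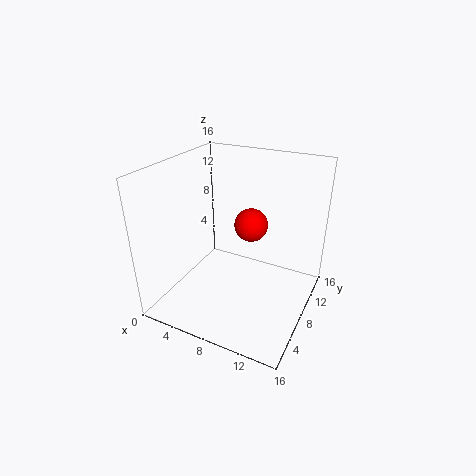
cx = 8; cy = 11.5; cz = 8; color = 'red'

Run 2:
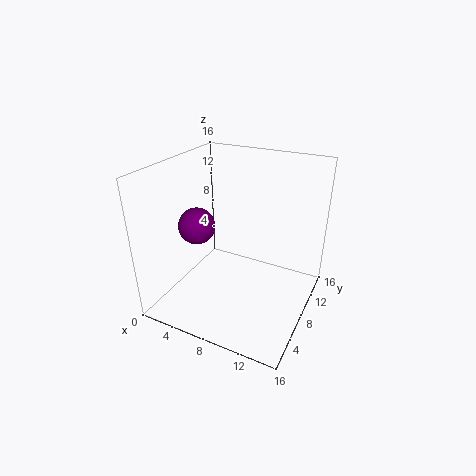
cx = 4; cy = 6; cz = 9.5; color = 'purple'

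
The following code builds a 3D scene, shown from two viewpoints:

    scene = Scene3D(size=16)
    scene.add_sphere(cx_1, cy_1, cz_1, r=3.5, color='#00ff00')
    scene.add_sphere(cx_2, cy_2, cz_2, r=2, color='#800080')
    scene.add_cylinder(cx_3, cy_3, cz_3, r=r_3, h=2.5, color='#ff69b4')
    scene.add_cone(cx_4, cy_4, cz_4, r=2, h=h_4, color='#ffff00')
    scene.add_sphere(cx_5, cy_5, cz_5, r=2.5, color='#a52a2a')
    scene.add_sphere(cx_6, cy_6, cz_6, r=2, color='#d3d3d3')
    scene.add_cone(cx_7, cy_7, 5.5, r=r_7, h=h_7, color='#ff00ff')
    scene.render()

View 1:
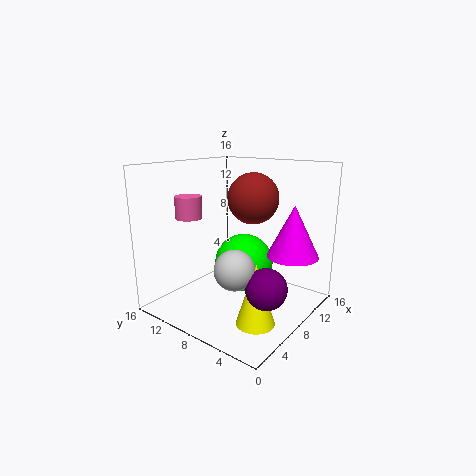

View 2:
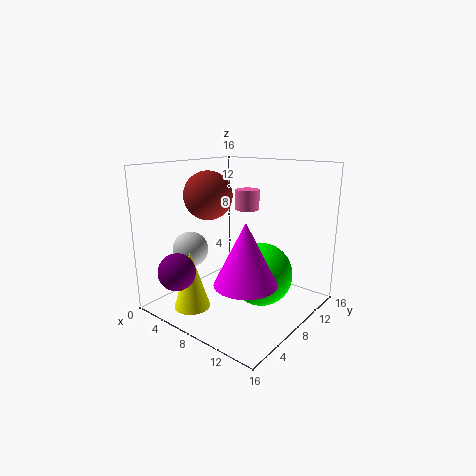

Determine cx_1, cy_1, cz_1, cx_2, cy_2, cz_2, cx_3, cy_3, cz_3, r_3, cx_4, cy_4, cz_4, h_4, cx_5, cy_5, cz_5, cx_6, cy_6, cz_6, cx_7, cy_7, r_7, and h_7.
cx_1 = 10.5; cy_1 = 9; cz_1 = 4; cx_2 = 4.5; cy_2 = 2; cz_2 = 5; cx_3 = 5.5; cy_3 = 13; cz_3 = 10; r_3 = 1.5; cx_4 = 5; cy_4 = 3.5; cz_4 = 0.5; h_4 = 6.5; cx_5 = 6.5; cy_5 = 5; cz_5 = 13; cx_6 = 3.5; cy_6 = 5; cz_6 = 6.5; cx_7 = 12.5; cy_7 = 3.5; r_7 = 3; h_7 = 6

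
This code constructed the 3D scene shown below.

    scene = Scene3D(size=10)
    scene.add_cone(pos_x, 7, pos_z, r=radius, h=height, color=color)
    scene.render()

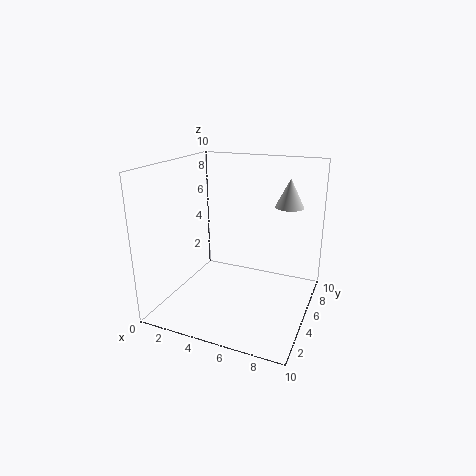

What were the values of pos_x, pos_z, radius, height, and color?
pos_x = 8
pos_z = 7
radius = 1
height = 2
color = 'lightgray'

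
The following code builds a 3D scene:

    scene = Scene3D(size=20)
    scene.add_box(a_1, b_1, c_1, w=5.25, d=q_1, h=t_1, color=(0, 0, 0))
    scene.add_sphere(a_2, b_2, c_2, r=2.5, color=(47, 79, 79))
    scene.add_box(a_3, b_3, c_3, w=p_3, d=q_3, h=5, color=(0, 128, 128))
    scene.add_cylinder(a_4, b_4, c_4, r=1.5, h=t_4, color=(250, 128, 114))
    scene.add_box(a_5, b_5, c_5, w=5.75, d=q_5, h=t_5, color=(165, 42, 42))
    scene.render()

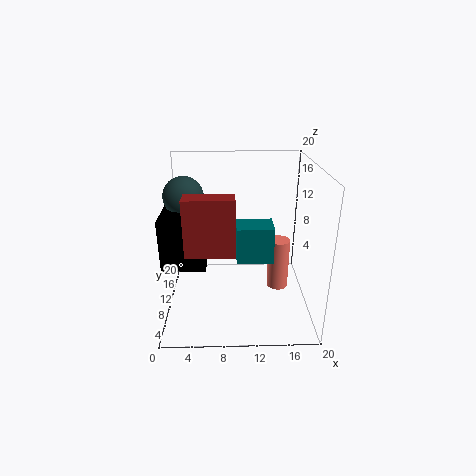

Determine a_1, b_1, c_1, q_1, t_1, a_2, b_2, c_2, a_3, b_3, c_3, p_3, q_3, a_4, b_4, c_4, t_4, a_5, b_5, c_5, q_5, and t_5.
a_1 = 0.75, b_1 = 2.5, c_1 = 9.25, q_1 = 6.25, t_1 = 6.25, a_2 = 3.25, b_2 = 7.75, c_2 = 16.75, a_3 = 9.75, b_3 = 7.5, c_3 = 7.25, p_3 = 5, q_3 = 4, a_4 = 15.75, b_4 = 9.75, c_4 = 2.5, t_4 = 7.25, a_5 = 3.75, b_5 = 1.5, c_5 = 11.5, q_5 = 2.5, t_5 = 6.75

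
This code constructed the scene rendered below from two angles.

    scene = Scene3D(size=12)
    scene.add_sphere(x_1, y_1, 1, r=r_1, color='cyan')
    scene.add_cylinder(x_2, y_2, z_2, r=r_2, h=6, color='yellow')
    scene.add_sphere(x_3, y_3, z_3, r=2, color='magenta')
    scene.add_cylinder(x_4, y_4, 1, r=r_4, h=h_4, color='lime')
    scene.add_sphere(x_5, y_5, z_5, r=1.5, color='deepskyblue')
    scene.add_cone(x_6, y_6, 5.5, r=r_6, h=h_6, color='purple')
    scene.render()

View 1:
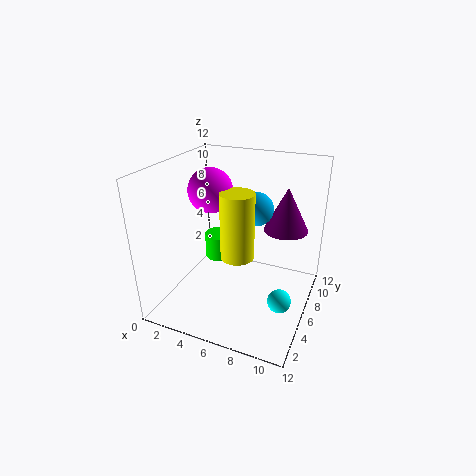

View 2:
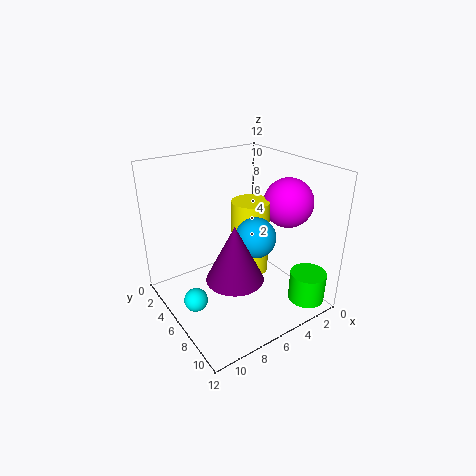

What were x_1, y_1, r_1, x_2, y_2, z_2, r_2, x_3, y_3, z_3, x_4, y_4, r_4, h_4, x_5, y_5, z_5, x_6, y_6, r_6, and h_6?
x_1 = 10; y_1 = 5.5; r_1 = 1; x_2 = 5.5; y_2 = 7; z_2 = 3.5; r_2 = 1.5; x_3 = 2.5; y_3 = 8; z_3 = 9; x_4 = 2; y_4 = 10.5; r_4 = 1.5; h_4 = 2.5; x_5 = 6.5; y_5 = 9; z_5 = 7.5; x_6 = 9; y_6 = 10; r_6 = 2; h_6 = 4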